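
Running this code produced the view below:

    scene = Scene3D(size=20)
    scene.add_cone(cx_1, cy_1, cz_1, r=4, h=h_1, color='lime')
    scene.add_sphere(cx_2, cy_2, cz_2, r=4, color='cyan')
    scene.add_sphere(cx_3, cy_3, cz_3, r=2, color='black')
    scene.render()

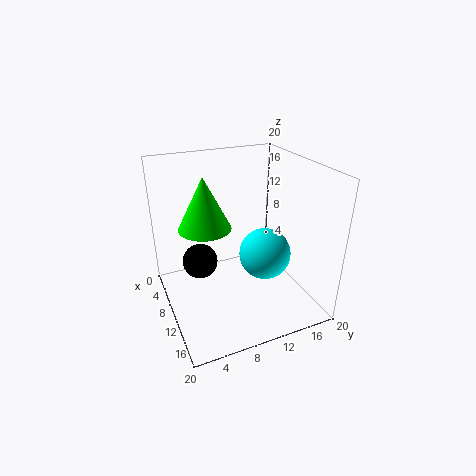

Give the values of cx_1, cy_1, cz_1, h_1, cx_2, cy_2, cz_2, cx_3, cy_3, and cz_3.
cx_1 = 4.5; cy_1 = 7; cz_1 = 9.5; h_1 = 8; cx_2 = 8; cy_2 = 15.5; cz_2 = 5; cx_3 = 15; cy_3 = 3; cz_3 = 11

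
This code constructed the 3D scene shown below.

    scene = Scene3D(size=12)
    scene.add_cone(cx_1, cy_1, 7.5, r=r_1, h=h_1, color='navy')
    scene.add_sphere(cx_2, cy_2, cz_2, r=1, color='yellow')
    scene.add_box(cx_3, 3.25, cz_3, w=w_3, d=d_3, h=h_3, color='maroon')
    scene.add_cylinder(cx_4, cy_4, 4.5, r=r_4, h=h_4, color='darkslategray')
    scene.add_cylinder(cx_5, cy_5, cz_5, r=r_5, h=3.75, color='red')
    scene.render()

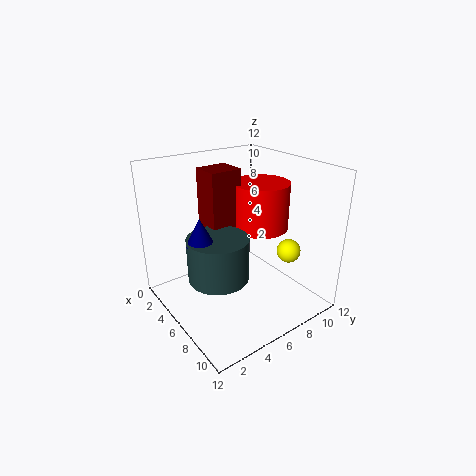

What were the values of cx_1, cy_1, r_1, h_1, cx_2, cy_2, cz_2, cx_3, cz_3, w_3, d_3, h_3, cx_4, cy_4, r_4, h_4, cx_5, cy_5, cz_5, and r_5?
cx_1 = 7.75, cy_1 = 1.5, r_1 = 1, h_1 = 2, cx_2 = 8.5, cy_2 = 9.5, cz_2 = 4.75, cx_3 = 4.5, cz_3 = 7.5, w_3 = 2.25, d_3 = 2.5, h_3 = 4.5, cx_4 = 8, cy_4 = 2.75, r_4 = 2.25, h_4 = 3.25, cx_5 = 7, cy_5 = 7.5, cz_5 = 7, r_5 = 2.25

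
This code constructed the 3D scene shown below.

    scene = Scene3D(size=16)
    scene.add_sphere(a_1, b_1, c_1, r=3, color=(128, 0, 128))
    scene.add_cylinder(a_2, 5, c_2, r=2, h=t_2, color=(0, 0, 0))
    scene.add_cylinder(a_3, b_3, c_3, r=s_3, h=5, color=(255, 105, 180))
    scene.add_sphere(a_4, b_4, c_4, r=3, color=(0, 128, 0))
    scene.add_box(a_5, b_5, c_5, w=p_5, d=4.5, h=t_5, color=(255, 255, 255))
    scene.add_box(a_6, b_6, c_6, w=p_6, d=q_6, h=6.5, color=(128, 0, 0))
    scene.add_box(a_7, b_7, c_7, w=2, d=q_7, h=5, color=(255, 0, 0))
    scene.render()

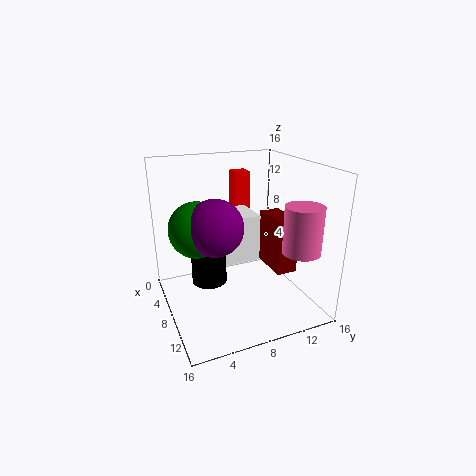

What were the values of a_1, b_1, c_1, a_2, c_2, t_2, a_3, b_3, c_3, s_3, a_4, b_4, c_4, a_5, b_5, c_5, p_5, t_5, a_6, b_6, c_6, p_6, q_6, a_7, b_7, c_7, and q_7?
a_1 = 9; b_1 = 5; c_1 = 10; a_2 = 6.5; c_2 = 2.5; t_2 = 5.5; a_3 = 13; b_3 = 13; c_3 = 7.5; s_3 = 2; a_4 = 7.5; b_4 = 3.5; c_4 = 9.5; a_5 = 3; b_5 = 6.5; c_5 = 4.5; p_5 = 4.5; t_5 = 5.5; a_6 = 4.5; b_6 = 12.5; c_6 = 3; p_6 = 5; q_6 = 2.5; a_7 = 0.5; b_7 = 10; c_7 = 9; q_7 = 2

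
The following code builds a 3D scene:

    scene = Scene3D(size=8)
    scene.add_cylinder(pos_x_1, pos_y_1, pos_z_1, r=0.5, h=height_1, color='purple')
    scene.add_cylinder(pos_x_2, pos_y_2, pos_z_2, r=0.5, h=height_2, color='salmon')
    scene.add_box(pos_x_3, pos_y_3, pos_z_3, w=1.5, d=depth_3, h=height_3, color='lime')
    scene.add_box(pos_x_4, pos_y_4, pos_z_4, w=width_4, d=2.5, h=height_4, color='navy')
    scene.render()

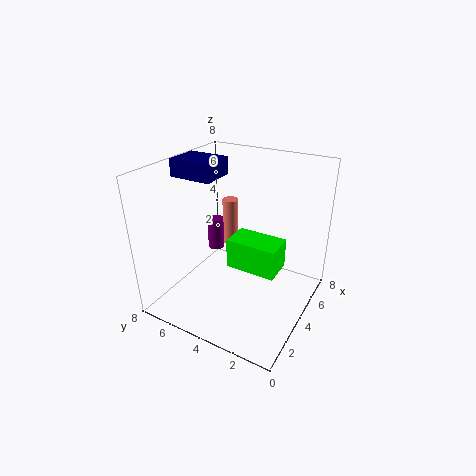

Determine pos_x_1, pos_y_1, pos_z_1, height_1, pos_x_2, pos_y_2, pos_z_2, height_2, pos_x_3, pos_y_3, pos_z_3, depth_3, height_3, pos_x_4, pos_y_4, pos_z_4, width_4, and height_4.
pos_x_1 = 5.5; pos_y_1 = 6.5; pos_z_1 = 2; height_1 = 2; pos_x_2 = 6.5; pos_y_2 = 6; pos_z_2 = 2; height_2 = 3; pos_x_3 = 2; pos_y_3 = 1; pos_z_3 = 3.5; depth_3 = 2.5; height_3 = 1.5; pos_x_4 = 3.5; pos_y_4 = 5.5; pos_z_4 = 7; width_4 = 2; height_4 = 1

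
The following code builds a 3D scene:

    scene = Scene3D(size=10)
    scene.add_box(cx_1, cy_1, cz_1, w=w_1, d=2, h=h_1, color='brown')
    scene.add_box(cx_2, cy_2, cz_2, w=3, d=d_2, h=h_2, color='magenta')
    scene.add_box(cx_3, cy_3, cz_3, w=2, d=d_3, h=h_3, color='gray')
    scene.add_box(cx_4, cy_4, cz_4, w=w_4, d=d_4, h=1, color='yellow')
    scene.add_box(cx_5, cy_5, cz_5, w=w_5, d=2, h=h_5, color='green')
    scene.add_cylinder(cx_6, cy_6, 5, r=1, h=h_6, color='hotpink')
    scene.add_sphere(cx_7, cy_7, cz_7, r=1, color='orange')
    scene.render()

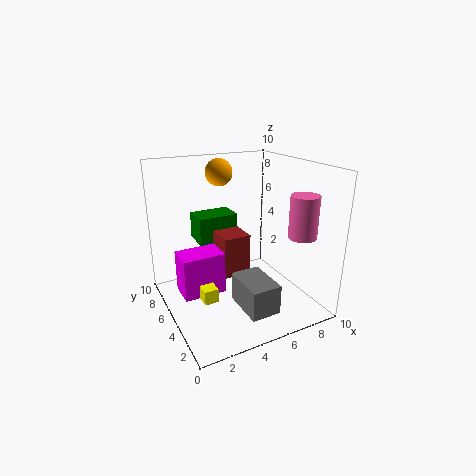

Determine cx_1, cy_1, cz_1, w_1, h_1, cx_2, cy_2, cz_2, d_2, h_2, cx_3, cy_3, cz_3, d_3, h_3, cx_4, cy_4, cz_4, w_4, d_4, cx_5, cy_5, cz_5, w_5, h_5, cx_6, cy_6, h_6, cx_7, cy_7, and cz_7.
cx_1 = 4, cy_1 = 5, cz_1 = 2, w_1 = 2, h_1 = 3, cx_2 = 1, cy_2 = 5, cz_2 = 1, d_2 = 2, h_2 = 3, cx_3 = 4, cy_3 = 1, cz_3 = 1, d_3 = 3, h_3 = 2, cx_4 = 2, cy_4 = 4, cz_4 = 1, w_4 = 1, d_4 = 2, cx_5 = 3, cy_5 = 7, cz_5 = 4, w_5 = 3, h_5 = 2, cx_6 = 9, cy_6 = 3, h_6 = 3, cx_7 = 5, cy_7 = 8, cz_7 = 9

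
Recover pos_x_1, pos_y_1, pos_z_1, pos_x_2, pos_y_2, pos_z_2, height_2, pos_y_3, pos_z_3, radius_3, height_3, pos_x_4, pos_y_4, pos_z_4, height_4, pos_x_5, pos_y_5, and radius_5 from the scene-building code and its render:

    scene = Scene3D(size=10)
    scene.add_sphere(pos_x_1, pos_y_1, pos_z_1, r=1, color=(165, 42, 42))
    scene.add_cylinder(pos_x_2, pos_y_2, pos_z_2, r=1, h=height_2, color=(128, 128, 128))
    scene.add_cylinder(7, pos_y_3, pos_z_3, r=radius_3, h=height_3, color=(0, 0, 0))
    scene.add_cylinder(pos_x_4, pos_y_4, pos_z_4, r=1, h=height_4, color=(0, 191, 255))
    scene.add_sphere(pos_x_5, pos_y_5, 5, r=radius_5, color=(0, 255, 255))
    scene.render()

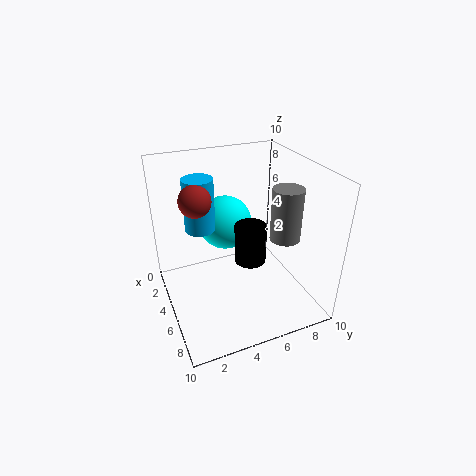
pos_x_1 = 5.5; pos_y_1 = 2; pos_z_1 = 8.5; pos_x_2 = 7; pos_y_2 = 7.5; pos_z_2 = 5.5; height_2 = 3.5; pos_y_3 = 5; pos_z_3 = 4.5; radius_3 = 1; height_3 = 2.5; pos_x_4 = 4.5; pos_y_4 = 2.5; pos_z_4 = 6; height_4 = 3.5; pos_x_5 = 2.5; pos_y_5 = 5; radius_5 = 2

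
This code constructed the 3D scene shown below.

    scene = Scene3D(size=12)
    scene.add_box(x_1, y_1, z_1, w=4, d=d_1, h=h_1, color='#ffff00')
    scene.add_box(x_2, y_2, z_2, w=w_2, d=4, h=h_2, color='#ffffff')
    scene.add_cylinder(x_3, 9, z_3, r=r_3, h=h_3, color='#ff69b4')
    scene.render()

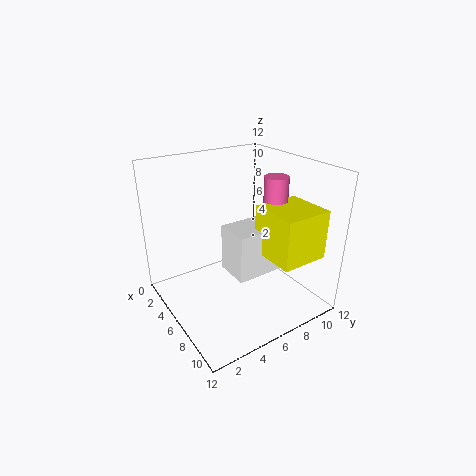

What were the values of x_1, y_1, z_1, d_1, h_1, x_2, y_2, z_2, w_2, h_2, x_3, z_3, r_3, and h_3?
x_1 = 7, y_1 = 7, z_1 = 5, d_1 = 4, h_1 = 4, x_2 = 5, y_2 = 5, z_2 = 3, w_2 = 3, h_2 = 4, x_3 = 7, z_3 = 6, r_3 = 1, h_3 = 5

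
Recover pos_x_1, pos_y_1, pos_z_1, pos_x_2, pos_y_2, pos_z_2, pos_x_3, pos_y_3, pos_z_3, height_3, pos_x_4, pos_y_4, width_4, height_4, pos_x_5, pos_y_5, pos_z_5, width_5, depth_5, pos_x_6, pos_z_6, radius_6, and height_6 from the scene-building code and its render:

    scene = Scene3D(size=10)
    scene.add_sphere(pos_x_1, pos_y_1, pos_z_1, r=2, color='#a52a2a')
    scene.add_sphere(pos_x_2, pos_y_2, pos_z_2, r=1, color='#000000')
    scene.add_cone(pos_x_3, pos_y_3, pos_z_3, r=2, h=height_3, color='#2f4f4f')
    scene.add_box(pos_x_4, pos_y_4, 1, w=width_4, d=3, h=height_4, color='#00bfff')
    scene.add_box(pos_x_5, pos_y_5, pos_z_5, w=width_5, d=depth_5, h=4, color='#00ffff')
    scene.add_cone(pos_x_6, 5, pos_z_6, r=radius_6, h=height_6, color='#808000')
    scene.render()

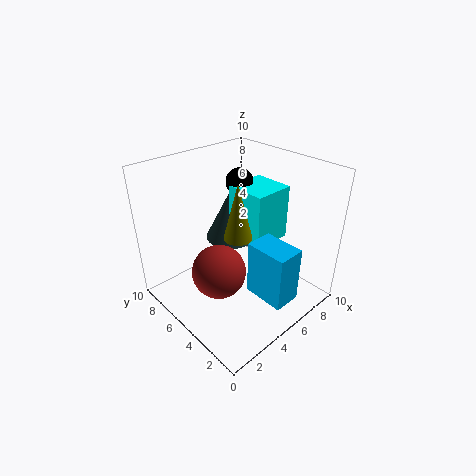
pos_x_1 = 4; pos_y_1 = 6; pos_z_1 = 2; pos_x_2 = 7; pos_y_2 = 7; pos_z_2 = 8; pos_x_3 = 7; pos_y_3 = 8; pos_z_3 = 3; height_3 = 4; pos_x_4 = 5; pos_y_4 = 1; width_4 = 2; height_4 = 4; pos_x_5 = 6; pos_y_5 = 4; pos_z_5 = 4; width_5 = 3; depth_5 = 3; pos_x_6 = 5; pos_z_6 = 5; radius_6 = 1; height_6 = 4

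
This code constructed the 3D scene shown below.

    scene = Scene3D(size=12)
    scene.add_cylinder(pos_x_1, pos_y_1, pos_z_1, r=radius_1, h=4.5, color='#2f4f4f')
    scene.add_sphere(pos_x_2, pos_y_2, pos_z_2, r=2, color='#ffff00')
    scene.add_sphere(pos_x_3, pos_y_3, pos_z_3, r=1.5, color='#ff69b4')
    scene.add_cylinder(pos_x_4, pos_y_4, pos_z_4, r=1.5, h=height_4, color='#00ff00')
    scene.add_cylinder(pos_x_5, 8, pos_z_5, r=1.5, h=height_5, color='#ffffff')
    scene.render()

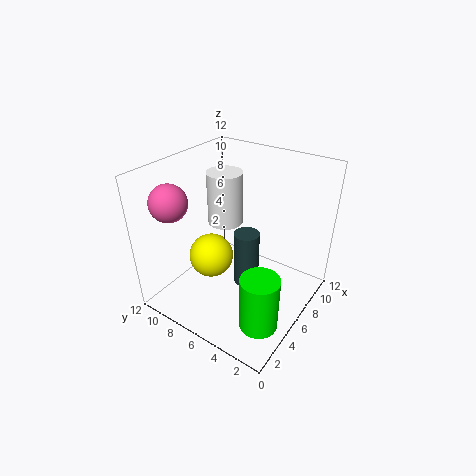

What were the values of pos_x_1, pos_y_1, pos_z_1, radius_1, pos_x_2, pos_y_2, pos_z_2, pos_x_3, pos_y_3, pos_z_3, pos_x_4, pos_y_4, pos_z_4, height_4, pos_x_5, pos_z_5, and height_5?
pos_x_1 = 5
pos_y_1 = 4.5
pos_z_1 = 3
radius_1 = 1
pos_x_2 = 6
pos_y_2 = 9
pos_z_2 = 3
pos_x_3 = 2.5
pos_y_3 = 10
pos_z_3 = 9.5
pos_x_4 = 3
pos_y_4 = 2
pos_z_4 = 1
height_4 = 4.5
pos_x_5 = 7
pos_z_5 = 6.5
height_5 = 4.5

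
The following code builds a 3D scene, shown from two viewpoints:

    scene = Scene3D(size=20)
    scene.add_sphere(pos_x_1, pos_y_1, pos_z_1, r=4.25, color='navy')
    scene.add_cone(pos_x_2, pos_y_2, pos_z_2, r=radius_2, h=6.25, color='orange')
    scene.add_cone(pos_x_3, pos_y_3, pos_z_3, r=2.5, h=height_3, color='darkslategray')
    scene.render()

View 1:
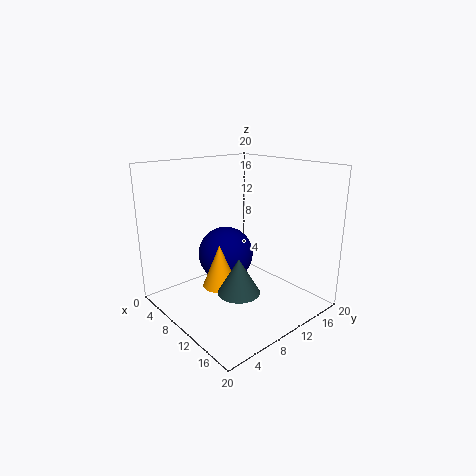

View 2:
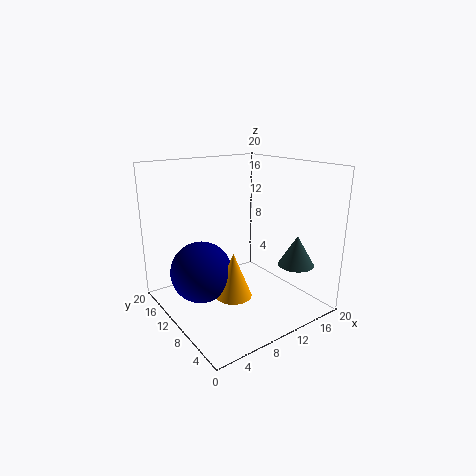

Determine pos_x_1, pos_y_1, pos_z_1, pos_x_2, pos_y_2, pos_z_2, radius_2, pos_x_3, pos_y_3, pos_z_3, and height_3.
pos_x_1 = 5; pos_y_1 = 11.75; pos_z_1 = 5.5; pos_x_2 = 8; pos_y_2 = 8.25; pos_z_2 = 2.5; radius_2 = 2.5; pos_x_3 = 16.25; pos_y_3 = 4.75; pos_z_3 = 6.25; height_3 = 4.25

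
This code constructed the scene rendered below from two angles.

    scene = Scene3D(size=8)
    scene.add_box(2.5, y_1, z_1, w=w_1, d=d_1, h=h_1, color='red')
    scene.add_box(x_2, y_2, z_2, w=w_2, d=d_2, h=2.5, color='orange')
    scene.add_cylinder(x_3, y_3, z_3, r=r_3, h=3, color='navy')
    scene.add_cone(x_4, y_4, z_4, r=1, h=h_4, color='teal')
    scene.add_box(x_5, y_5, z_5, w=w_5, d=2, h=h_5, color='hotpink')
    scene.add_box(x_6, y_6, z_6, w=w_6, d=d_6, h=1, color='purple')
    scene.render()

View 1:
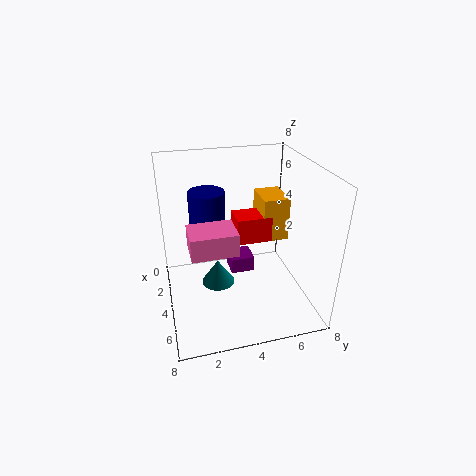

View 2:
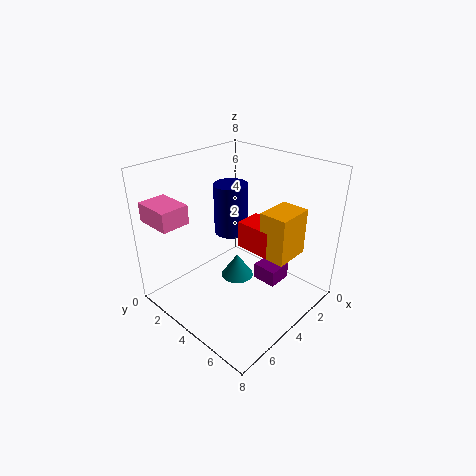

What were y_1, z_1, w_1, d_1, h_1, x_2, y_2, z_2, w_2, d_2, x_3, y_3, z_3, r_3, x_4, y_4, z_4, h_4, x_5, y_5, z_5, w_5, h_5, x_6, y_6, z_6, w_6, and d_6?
y_1 = 4, z_1 = 3.5, w_1 = 1.5, d_1 = 2, h_1 = 1.5, x_2 = 2, y_2 = 5.5, z_2 = 3.5, w_2 = 2, d_2 = 1.5, x_3 = 3, y_3 = 2.5, z_3 = 3.5, r_3 = 1, x_4 = 3, y_4 = 3, z_4 = 0.5, h_4 = 1.5, x_5 = 6.5, y_5 = 1, z_5 = 5.5, w_5 = 1.5, h_5 = 1, x_6 = 1, y_6 = 4, z_6 = 0.5, w_6 = 1.5, d_6 = 1.5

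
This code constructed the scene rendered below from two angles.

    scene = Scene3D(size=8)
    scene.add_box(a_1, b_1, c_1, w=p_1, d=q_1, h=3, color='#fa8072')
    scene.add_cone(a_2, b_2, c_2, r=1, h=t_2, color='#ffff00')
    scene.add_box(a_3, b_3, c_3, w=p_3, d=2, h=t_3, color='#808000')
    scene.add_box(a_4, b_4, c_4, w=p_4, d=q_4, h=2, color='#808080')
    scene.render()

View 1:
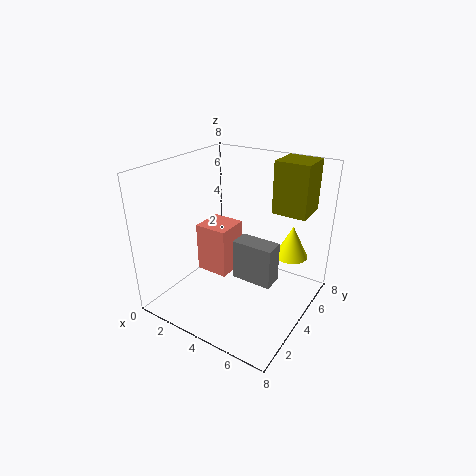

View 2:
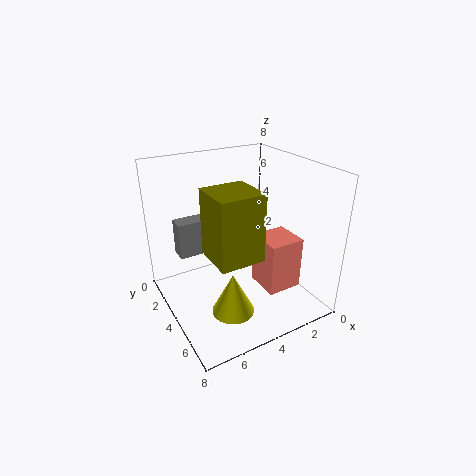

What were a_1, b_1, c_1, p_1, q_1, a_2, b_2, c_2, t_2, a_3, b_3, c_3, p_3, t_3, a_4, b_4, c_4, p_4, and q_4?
a_1 = 1
b_1 = 4
c_1 = 1
p_1 = 2
q_1 = 2
a_2 = 6
b_2 = 7
c_2 = 2
t_2 = 2
a_3 = 5
b_3 = 6
c_3 = 5
p_3 = 2
t_3 = 3
a_4 = 5
b_4 = 2
c_4 = 3
p_4 = 2
q_4 = 1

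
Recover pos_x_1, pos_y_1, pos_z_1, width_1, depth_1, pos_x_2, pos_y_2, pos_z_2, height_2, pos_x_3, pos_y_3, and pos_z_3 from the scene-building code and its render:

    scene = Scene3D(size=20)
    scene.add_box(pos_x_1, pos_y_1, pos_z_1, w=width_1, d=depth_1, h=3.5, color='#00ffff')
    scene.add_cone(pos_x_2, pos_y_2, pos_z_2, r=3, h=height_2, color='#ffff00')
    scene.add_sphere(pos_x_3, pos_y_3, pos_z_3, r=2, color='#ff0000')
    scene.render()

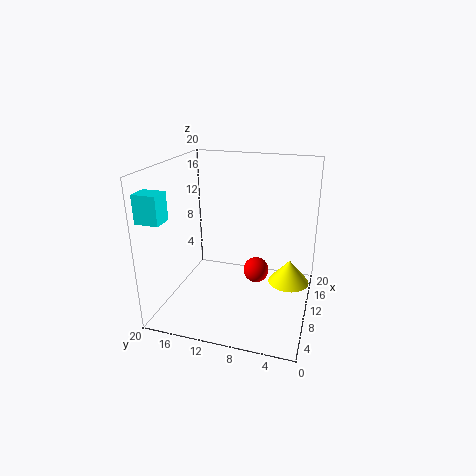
pos_x_1 = 0.5, pos_y_1 = 16.5, pos_z_1 = 14.5, width_1 = 2.5, depth_1 = 3, pos_x_2 = 13, pos_y_2 = 3, pos_z_2 = 2.5, height_2 = 3.5, pos_x_3 = 15, pos_y_3 = 8.5, pos_z_3 = 2.5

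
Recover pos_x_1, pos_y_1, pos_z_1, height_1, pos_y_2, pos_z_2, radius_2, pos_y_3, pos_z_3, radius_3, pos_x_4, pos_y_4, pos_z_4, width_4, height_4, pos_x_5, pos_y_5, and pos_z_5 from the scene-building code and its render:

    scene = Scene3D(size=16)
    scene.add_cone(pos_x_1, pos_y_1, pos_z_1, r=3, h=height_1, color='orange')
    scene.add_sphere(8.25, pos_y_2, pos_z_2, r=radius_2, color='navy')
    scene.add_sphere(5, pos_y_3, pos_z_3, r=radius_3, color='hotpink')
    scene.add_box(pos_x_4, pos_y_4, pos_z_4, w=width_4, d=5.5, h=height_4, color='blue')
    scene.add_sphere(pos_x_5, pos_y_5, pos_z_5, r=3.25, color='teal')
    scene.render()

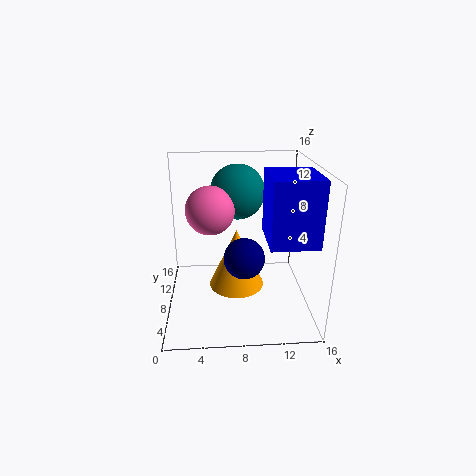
pos_x_1 = 7.75; pos_y_1 = 6.75; pos_z_1 = 3; height_1 = 6.5; pos_y_2 = 3.25; pos_z_2 = 8; radius_2 = 2; pos_y_3 = 9.5; pos_z_3 = 10.75; radius_3 = 2.75; pos_x_4 = 10.5; pos_y_4 = 1.5; pos_z_4 = 9.5; width_4 = 4.75; height_4 = 6.5; pos_x_5 = 8.25; pos_y_5 = 12.25; pos_z_5 = 12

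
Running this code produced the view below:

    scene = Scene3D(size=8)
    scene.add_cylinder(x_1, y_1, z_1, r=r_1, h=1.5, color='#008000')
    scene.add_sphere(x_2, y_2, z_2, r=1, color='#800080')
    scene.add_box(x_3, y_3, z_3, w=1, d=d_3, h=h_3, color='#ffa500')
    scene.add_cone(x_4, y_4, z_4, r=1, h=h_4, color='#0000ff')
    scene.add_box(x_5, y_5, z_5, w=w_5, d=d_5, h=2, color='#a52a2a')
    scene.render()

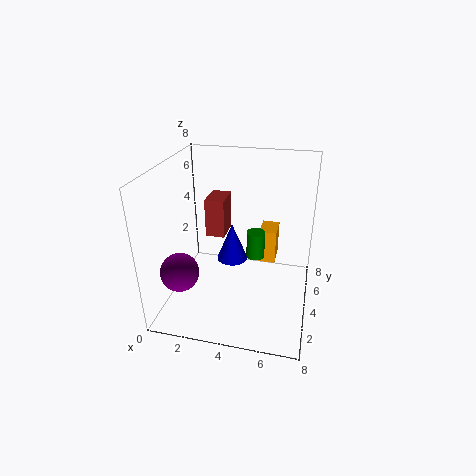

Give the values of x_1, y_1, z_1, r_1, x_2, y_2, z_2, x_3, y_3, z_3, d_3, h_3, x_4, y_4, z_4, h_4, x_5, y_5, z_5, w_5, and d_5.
x_1 = 5
y_1 = 4
z_1 = 3
r_1 = 0.5
x_2 = 1.5
y_2 = 1.5
z_2 = 3
x_3 = 5
y_3 = 5
z_3 = 2
d_3 = 1.5
h_3 = 2
x_4 = 3
y_4 = 6.5
z_4 = 1
h_4 = 2.5
x_5 = 2.5
y_5 = 3
z_5 = 4.5
w_5 = 1
d_5 = 1.5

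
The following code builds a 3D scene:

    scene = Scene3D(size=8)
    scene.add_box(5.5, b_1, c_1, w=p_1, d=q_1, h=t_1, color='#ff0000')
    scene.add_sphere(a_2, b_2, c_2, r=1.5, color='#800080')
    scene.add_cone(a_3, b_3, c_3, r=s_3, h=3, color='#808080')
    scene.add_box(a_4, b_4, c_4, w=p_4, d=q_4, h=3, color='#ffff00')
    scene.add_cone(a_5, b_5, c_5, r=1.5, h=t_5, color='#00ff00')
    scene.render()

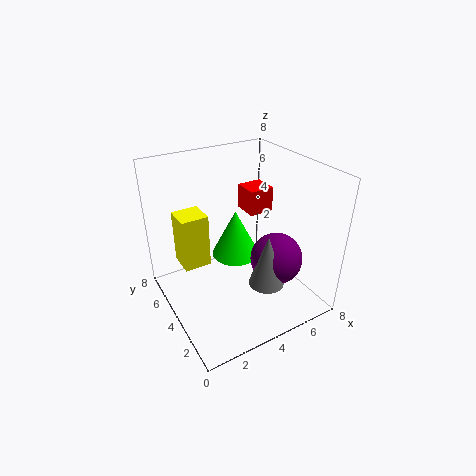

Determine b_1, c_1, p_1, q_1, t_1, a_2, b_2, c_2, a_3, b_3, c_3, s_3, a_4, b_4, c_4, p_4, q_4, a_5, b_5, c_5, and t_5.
b_1 = 5
c_1 = 4.5
p_1 = 1.5
q_1 = 1.5
t_1 = 1.5
a_2 = 6
b_2 = 3
c_2 = 2.5
a_3 = 5
b_3 = 2.5
c_3 = 1.5
s_3 = 1
a_4 = 1
b_4 = 4.5
c_4 = 2.5
p_4 = 1.5
q_4 = 1.5
a_5 = 5
b_5 = 6
c_5 = 1.5
t_5 = 3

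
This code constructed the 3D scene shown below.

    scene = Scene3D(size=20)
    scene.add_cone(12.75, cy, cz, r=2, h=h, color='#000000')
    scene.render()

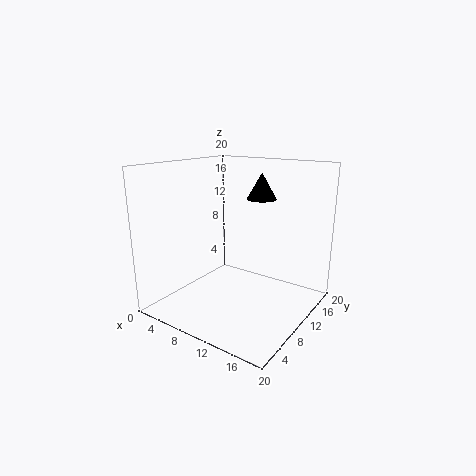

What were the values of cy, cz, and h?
cy = 11.5; cz = 15.5; h = 3.5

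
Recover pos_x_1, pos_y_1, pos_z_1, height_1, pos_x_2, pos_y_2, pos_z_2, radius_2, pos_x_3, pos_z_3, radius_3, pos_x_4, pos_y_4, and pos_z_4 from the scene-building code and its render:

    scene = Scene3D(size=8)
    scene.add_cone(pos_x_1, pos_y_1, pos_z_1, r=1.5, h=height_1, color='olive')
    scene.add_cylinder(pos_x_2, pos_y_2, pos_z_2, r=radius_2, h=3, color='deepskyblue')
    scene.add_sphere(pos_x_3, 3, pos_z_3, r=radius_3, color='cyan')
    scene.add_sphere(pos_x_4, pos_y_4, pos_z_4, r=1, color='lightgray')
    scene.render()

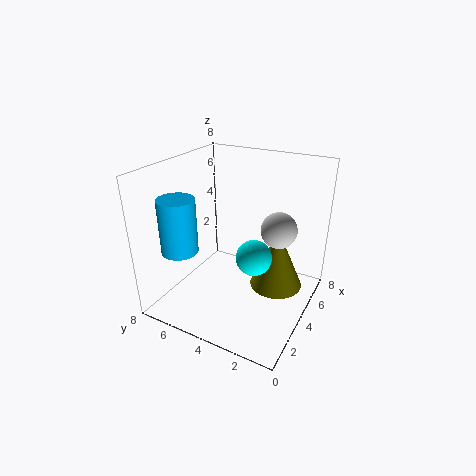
pos_x_1 = 5, pos_y_1 = 2, pos_z_1 = 1, height_1 = 3.5, pos_x_2 = 2, pos_y_2 = 6.5, pos_z_2 = 3.5, radius_2 = 1, pos_x_3 = 4, pos_z_3 = 3, radius_3 = 1, pos_x_4 = 5, pos_y_4 = 2, pos_z_4 = 4.5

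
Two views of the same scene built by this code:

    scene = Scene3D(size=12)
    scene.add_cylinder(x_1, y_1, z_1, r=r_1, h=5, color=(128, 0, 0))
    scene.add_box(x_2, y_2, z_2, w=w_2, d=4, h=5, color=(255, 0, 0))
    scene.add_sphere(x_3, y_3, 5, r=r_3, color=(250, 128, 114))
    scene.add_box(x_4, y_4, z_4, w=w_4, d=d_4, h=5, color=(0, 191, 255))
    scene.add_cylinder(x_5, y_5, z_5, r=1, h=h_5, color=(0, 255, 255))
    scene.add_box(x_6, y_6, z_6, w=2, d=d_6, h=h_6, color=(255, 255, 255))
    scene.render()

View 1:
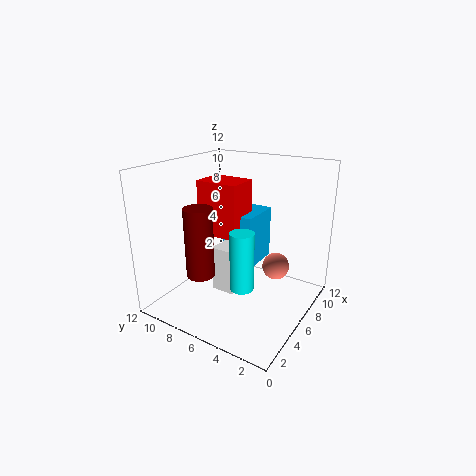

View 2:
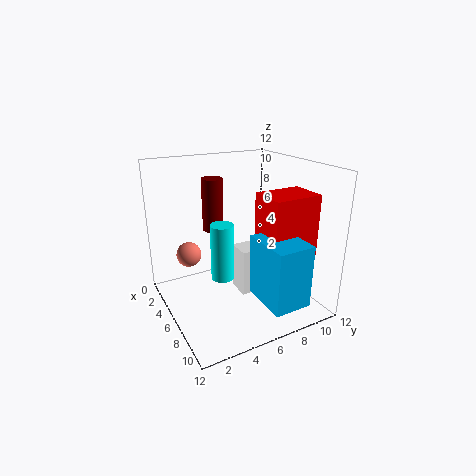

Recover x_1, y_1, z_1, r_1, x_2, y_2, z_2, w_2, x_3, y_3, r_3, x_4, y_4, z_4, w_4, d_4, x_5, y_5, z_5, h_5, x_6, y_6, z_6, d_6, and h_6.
x_1 = 1, y_1 = 6, z_1 = 5, r_1 = 1, x_2 = 7, y_2 = 7, z_2 = 5, w_2 = 3, x_3 = 5, y_3 = 2, r_3 = 1, x_4 = 8, y_4 = 6, z_4 = 2, w_4 = 4, d_4 = 3, x_5 = 5, y_5 = 5, z_5 = 2, h_5 = 5, x_6 = 5, y_6 = 6, z_6 = 1, d_6 = 2, h_6 = 4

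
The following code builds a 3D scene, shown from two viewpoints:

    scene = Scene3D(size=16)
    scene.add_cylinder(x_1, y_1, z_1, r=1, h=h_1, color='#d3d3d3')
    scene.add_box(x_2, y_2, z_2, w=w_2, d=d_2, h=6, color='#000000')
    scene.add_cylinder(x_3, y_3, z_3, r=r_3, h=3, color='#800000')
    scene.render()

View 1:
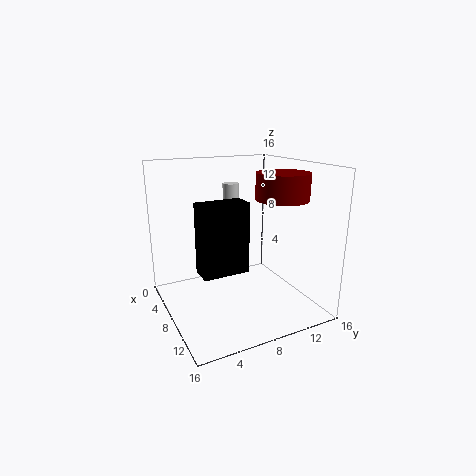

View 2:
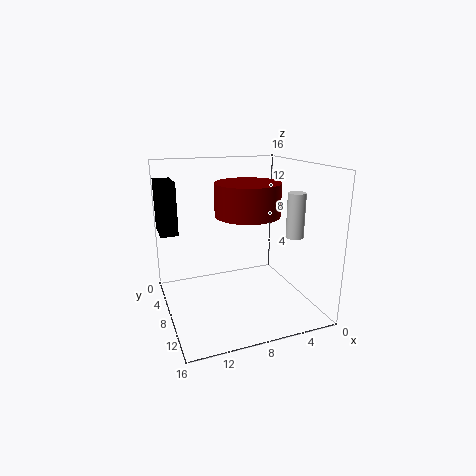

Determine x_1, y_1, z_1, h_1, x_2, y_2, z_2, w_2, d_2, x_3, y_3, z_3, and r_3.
x_1 = 2
y_1 = 10
z_1 = 8
h_1 = 5
x_2 = 14
y_2 = 1
z_2 = 8
w_2 = 2
d_2 = 4
x_3 = 9
y_3 = 13
z_3 = 12
r_3 = 3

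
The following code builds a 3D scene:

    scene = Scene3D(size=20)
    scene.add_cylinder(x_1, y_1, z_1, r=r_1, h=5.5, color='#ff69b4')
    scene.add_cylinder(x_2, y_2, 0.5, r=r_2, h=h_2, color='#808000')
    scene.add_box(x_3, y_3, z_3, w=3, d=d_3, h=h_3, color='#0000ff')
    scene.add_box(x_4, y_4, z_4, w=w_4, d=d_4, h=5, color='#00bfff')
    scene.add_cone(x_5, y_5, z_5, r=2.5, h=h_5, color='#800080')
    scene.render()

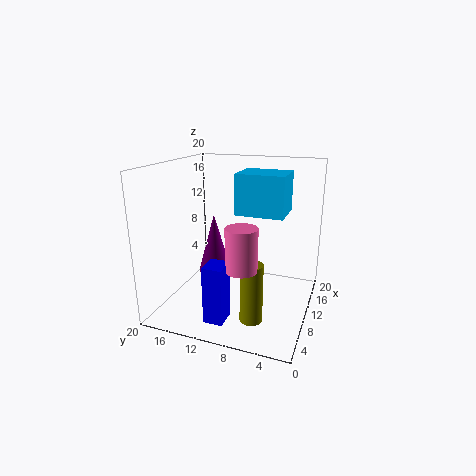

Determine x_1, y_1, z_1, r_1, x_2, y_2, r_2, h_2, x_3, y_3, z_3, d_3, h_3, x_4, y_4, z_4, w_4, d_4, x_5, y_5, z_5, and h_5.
x_1 = 4.5
y_1 = 7.5
z_1 = 8
r_1 = 2
x_2 = 5.5
y_2 = 6.5
r_2 = 1.5
h_2 = 8
x_3 = 1.5
y_3 = 9
z_3 = 1.5
d_3 = 2.5
h_3 = 7.5
x_4 = 6
y_4 = 3
z_4 = 14.5
w_4 = 5
d_4 = 6
x_5 = 13
y_5 = 15
z_5 = 3
h_5 = 9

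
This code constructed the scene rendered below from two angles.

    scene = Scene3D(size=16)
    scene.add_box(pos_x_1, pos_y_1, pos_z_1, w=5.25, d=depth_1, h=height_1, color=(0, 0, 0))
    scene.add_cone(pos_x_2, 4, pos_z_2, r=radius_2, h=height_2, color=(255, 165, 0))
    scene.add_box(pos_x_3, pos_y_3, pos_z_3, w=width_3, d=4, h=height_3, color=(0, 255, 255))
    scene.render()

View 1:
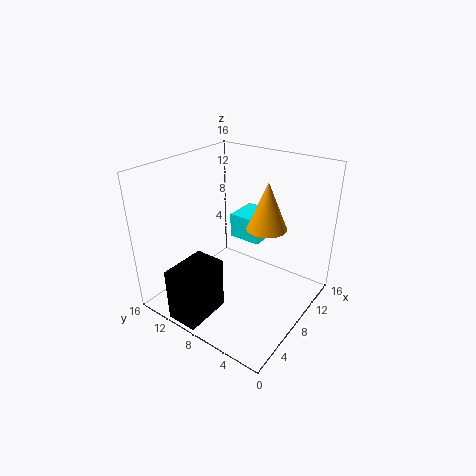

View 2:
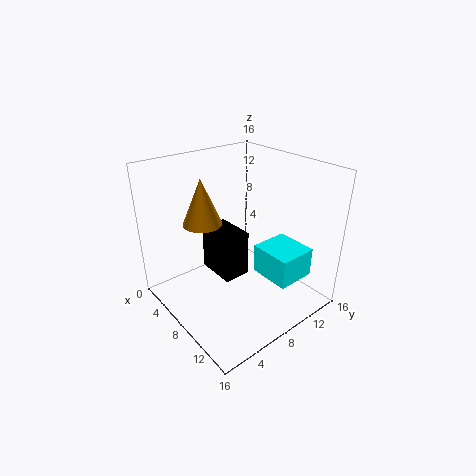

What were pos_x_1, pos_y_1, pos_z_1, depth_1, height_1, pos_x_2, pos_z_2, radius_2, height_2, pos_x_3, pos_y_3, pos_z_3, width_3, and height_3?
pos_x_1 = 0.25; pos_y_1 = 8.25; pos_z_1 = 0.25; depth_1 = 3.5; height_1 = 6; pos_x_2 = 7.25; pos_z_2 = 10.75; radius_2 = 2; height_2 = 4.75; pos_x_3 = 11.25; pos_y_3 = 7.5; pos_z_3 = 5.75; width_3 = 4.25; height_3 = 3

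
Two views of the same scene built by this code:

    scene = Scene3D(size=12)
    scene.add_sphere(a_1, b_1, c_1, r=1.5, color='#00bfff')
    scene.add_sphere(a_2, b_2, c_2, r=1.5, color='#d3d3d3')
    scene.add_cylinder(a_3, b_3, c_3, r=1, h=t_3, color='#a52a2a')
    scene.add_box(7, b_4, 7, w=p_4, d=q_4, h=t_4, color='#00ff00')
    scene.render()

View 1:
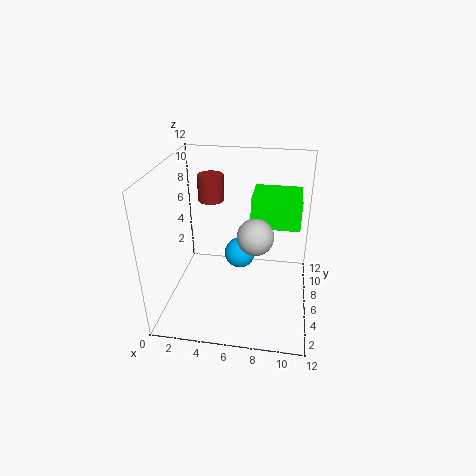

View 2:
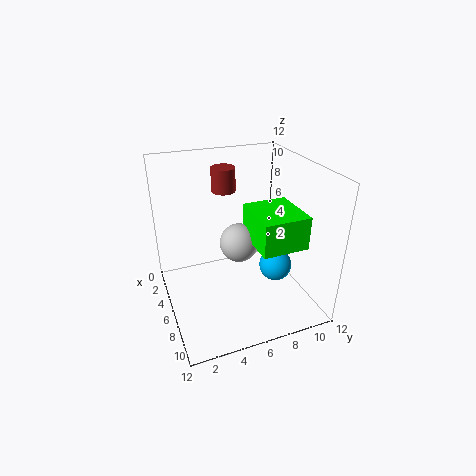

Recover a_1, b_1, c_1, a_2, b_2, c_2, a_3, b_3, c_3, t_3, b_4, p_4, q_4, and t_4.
a_1 = 5.5
b_1 = 10
c_1 = 2
a_2 = 7.5
b_2 = 5.5
c_2 = 6.5
a_3 = 4
b_3 = 5.5
c_3 = 9.5
t_3 = 2
b_4 = 6
p_4 = 4
q_4 = 3.5
t_4 = 2.5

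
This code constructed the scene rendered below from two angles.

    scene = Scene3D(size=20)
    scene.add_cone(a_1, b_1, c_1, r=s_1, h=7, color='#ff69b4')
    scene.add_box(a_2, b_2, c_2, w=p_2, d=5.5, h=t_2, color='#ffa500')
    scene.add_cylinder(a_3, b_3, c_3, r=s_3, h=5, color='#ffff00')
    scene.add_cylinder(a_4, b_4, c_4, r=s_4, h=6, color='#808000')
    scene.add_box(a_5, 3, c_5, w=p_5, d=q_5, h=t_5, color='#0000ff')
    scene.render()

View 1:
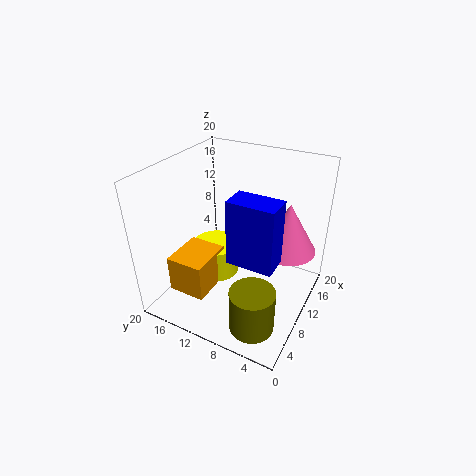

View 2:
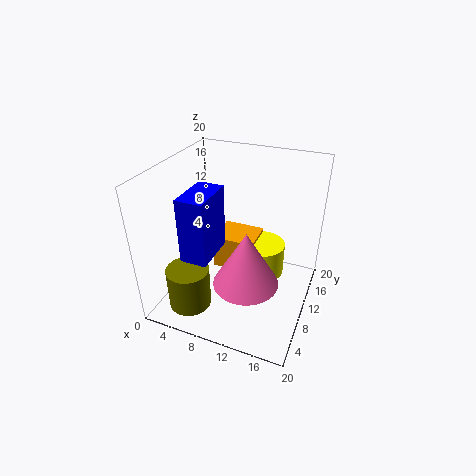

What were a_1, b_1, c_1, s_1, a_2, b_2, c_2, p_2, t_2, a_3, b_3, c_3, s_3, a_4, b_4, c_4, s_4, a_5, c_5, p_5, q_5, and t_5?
a_1 = 13.5
b_1 = 4
c_1 = 8
s_1 = 4
a_2 = 4.5
b_2 = 13
c_2 = 1.5
p_2 = 6.5
t_2 = 5.5
a_3 = 12
b_3 = 15
c_3 = 1.5
s_3 = 3.5
a_4 = 4.5
b_4 = 5
c_4 = 0.5
s_4 = 3
a_5 = 5
c_5 = 9.5
p_5 = 3.5
q_5 = 6
t_5 = 8.5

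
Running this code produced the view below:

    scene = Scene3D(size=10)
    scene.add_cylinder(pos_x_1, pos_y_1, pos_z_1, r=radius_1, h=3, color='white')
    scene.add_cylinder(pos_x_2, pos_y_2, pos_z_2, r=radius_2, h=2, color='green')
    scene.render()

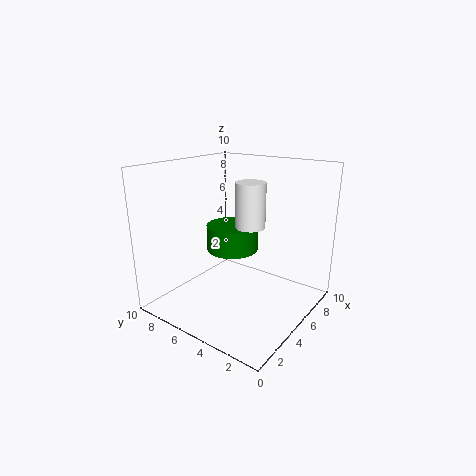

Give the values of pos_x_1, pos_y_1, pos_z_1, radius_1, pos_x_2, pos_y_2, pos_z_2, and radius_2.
pos_x_1 = 5, pos_y_1 = 4, pos_z_1 = 6, radius_1 = 1, pos_x_2 = 7, pos_y_2 = 7, pos_z_2 = 3, radius_2 = 2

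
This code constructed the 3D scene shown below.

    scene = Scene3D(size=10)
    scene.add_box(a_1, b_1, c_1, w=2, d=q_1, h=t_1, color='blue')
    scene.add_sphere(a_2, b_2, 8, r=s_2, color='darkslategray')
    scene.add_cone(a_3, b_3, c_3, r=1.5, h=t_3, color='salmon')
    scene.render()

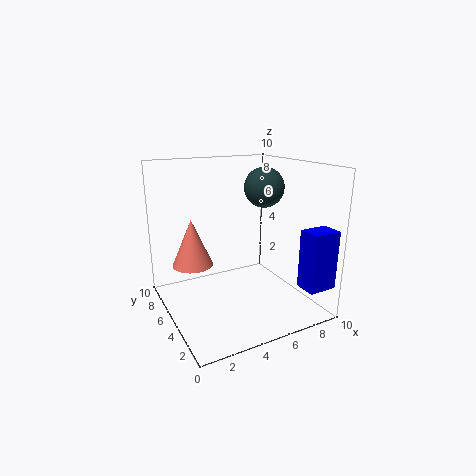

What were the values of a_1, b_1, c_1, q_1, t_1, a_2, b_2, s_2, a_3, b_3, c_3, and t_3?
a_1 = 8, b_1 = 0.5, c_1 = 2, q_1 = 1.5, t_1 = 4, a_2 = 8, b_2 = 6.5, s_2 = 1.5, a_3 = 2.5, b_3 = 7.5, c_3 = 2.5, t_3 = 3.5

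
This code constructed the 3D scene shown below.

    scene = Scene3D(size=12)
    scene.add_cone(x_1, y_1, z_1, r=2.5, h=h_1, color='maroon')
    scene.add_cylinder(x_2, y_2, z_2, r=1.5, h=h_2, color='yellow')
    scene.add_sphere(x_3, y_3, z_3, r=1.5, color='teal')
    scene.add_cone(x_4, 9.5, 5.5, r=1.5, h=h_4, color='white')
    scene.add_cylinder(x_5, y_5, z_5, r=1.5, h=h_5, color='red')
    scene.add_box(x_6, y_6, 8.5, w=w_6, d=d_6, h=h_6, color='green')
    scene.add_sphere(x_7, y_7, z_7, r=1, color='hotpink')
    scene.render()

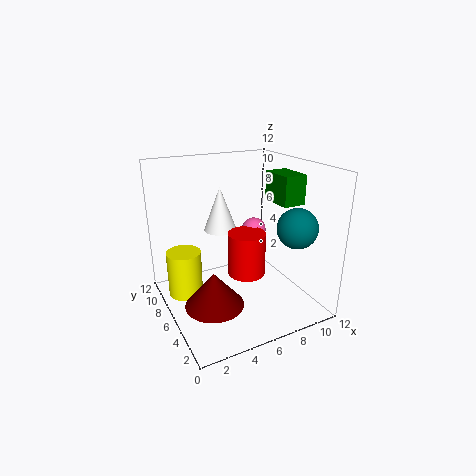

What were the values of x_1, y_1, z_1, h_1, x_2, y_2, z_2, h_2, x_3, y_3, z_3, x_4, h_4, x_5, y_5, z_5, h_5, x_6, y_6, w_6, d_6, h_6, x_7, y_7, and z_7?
x_1 = 3.5
y_1 = 5.5
z_1 = 0.5
h_1 = 3
x_2 = 2
y_2 = 8.5
z_2 = 0.5
h_2 = 4
x_3 = 8.5
y_3 = 1.5
z_3 = 8
x_4 = 6
h_4 = 4
x_5 = 6
y_5 = 4.5
z_5 = 3.5
h_5 = 3.5
x_6 = 9.5
y_6 = 4.5
w_6 = 2
d_6 = 3
h_6 = 2.5
x_7 = 7.5
y_7 = 6
z_7 = 6.5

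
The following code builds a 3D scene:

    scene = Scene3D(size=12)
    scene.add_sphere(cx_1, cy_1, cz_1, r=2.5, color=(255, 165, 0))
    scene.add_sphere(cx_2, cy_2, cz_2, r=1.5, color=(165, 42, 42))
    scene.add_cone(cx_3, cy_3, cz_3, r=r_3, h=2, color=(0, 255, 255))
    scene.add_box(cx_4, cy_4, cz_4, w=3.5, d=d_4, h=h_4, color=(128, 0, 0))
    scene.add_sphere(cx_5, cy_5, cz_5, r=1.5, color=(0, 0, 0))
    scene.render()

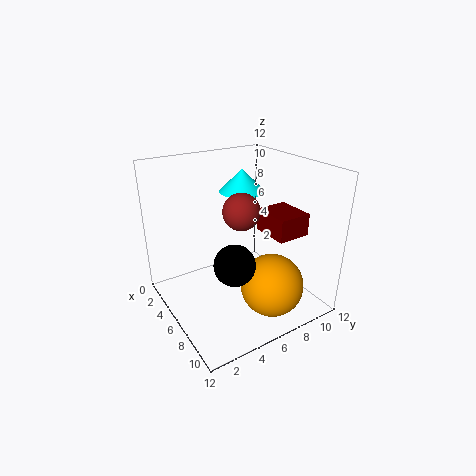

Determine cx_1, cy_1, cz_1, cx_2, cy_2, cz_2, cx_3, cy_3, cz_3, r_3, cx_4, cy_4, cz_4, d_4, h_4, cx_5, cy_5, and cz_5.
cx_1 = 9.5; cy_1 = 7; cz_1 = 3; cx_2 = 6.5; cy_2 = 6; cz_2 = 8.5; cx_3 = 3.5; cy_3 = 8; cz_3 = 9; r_3 = 2; cx_4 = 4.5; cy_4 = 9; cz_4 = 5.5; d_4 = 3; h_4 = 2; cx_5 = 9.5; cy_5 = 3.5; cz_5 = 6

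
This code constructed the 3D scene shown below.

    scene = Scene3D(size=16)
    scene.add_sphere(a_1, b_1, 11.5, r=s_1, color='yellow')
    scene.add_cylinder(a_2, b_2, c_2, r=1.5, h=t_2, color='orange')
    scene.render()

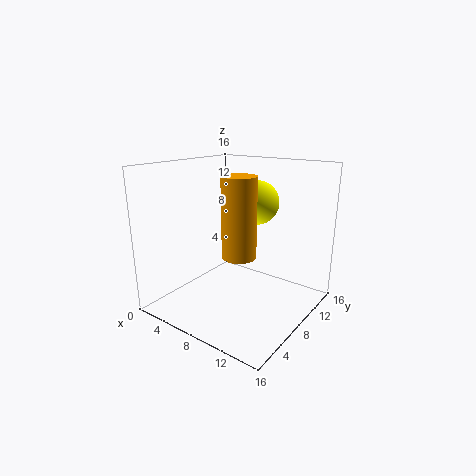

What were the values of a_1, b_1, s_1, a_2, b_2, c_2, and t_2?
a_1 = 8.5, b_1 = 11, s_1 = 2.5, a_2 = 12.5, b_2 = 2, c_2 = 9, t_2 = 7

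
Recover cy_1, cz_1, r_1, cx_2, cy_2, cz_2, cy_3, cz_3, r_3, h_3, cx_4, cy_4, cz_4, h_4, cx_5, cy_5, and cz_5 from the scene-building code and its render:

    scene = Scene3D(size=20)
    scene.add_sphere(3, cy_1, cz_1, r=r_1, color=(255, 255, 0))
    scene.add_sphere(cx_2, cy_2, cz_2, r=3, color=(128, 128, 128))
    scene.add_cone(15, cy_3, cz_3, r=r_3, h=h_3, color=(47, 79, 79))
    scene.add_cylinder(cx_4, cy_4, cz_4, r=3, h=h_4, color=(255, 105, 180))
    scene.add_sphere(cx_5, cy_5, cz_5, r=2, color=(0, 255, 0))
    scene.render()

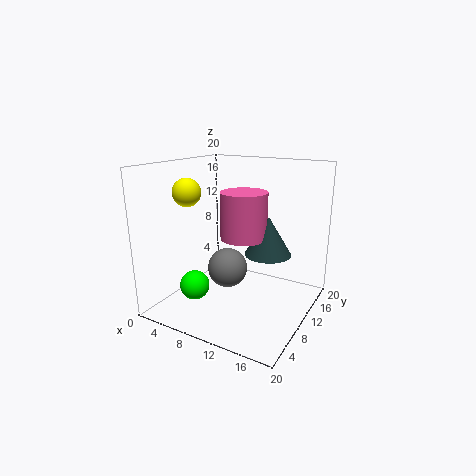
cy_1 = 8
cz_1 = 16
r_1 = 2
cx_2 = 7
cy_2 = 12
cz_2 = 4
cy_3 = 9
cz_3 = 9
r_3 = 3
h_3 = 5
cx_4 = 12
cy_4 = 8
cz_4 = 11
h_4 = 6
cx_5 = 6
cy_5 = 5
cz_5 = 4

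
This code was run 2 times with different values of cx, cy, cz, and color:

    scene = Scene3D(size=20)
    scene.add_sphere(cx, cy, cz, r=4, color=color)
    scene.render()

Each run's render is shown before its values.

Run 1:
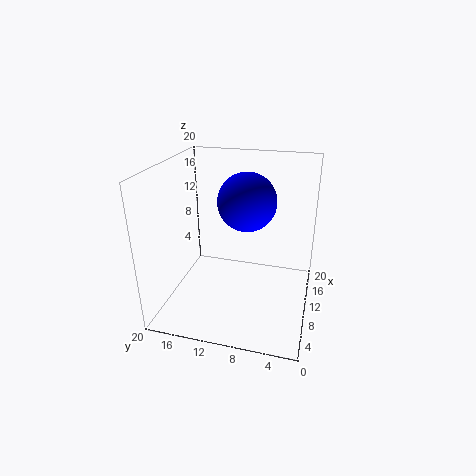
cx = 11
cy = 9
cz = 15
color = 'blue'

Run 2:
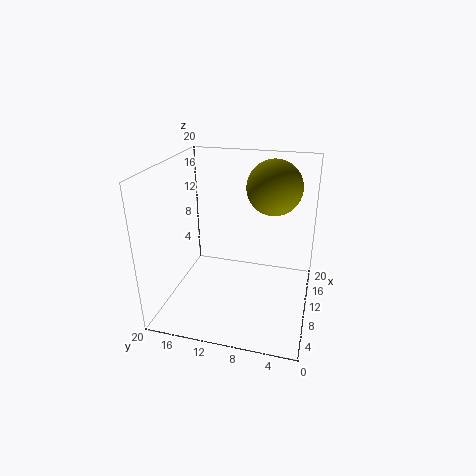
cx = 15
cy = 6
cz = 16
color = 'olive'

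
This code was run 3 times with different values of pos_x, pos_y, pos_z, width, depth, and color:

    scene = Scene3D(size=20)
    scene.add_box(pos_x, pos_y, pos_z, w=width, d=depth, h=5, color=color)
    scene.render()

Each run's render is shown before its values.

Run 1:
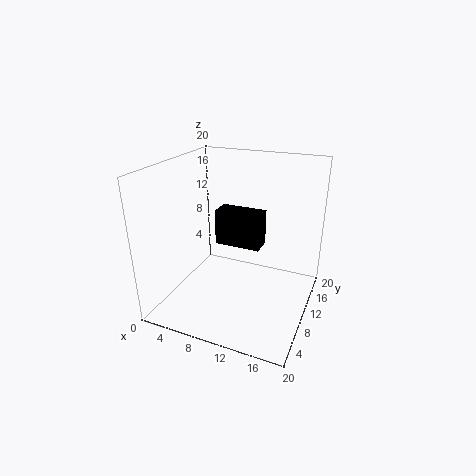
pos_x = 6.5, pos_y = 10, pos_z = 8.5, width = 6.5, depth = 3, color = 'black'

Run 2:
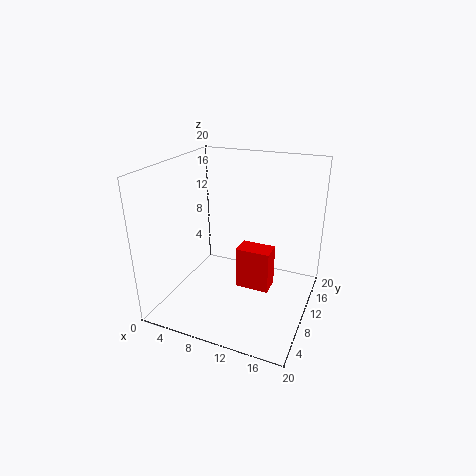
pos_x = 12.5, pos_y = 3.5, pos_z = 7, width = 4, depth = 2.5, color = 'red'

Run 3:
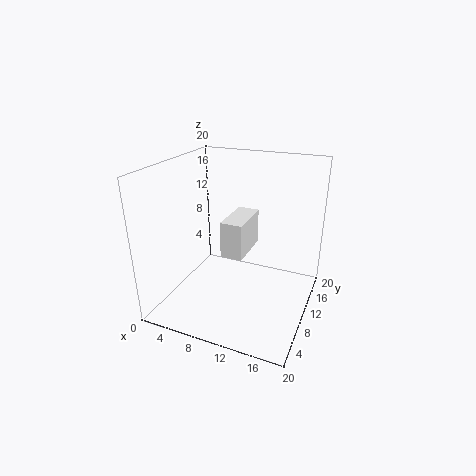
pos_x = 8.5, pos_y = 7.5, pos_z = 8, width = 3, depth = 6.5, color = 'white'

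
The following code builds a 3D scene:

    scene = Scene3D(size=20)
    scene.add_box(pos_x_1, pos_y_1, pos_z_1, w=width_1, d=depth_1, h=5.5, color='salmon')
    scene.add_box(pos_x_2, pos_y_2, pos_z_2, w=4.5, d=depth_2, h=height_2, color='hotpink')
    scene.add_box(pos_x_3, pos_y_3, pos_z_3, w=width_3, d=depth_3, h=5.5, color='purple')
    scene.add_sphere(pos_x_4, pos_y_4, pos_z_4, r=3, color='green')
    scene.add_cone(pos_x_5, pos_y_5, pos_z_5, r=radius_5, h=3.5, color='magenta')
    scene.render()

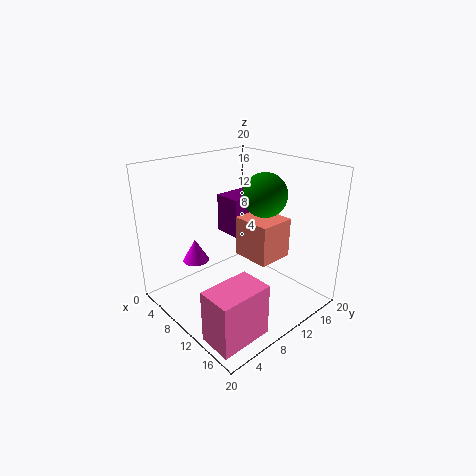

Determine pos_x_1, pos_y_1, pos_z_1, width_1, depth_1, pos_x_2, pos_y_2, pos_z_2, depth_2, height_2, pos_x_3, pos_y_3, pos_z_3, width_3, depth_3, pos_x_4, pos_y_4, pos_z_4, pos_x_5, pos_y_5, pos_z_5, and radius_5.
pos_x_1 = 9.5; pos_y_1 = 10; pos_z_1 = 7.5; width_1 = 5.5; depth_1 = 5; pos_x_2 = 14; pos_y_2 = 0.5; pos_z_2 = 0.5; depth_2 = 7; height_2 = 7; pos_x_3 = 5; pos_y_3 = 10.5; pos_z_3 = 9.5; width_3 = 4; depth_3 = 7; pos_x_4 = 12; pos_y_4 = 13; pos_z_4 = 16; pos_x_5 = 3; pos_y_5 = 7.5; pos_z_5 = 4.5; radius_5 = 2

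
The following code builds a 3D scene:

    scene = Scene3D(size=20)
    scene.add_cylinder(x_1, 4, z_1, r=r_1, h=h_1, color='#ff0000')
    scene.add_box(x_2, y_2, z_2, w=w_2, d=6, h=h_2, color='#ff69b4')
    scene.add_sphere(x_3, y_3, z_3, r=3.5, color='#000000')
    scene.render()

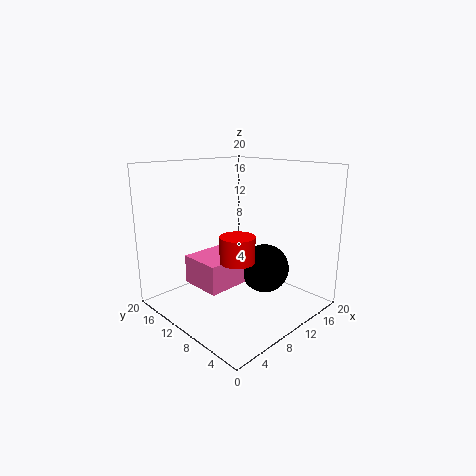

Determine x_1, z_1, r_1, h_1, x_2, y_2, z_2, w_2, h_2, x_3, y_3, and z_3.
x_1 = 4
z_1 = 10
r_1 = 2
h_1 = 3
x_2 = 4.5
y_2 = 9
z_2 = 3.5
w_2 = 6.5
h_2 = 4
x_3 = 13.5
y_3 = 8
z_3 = 5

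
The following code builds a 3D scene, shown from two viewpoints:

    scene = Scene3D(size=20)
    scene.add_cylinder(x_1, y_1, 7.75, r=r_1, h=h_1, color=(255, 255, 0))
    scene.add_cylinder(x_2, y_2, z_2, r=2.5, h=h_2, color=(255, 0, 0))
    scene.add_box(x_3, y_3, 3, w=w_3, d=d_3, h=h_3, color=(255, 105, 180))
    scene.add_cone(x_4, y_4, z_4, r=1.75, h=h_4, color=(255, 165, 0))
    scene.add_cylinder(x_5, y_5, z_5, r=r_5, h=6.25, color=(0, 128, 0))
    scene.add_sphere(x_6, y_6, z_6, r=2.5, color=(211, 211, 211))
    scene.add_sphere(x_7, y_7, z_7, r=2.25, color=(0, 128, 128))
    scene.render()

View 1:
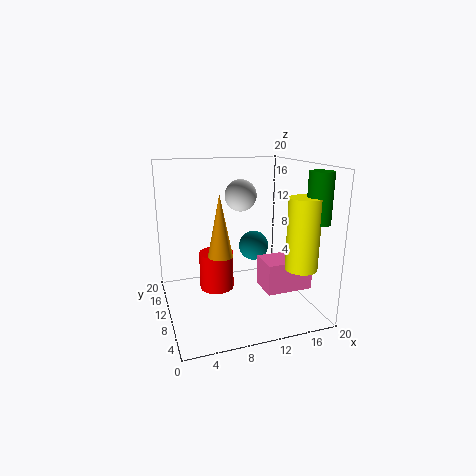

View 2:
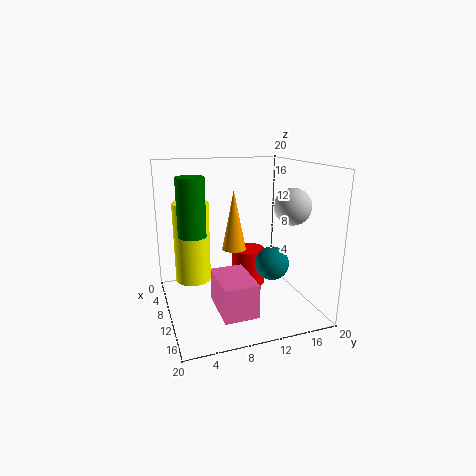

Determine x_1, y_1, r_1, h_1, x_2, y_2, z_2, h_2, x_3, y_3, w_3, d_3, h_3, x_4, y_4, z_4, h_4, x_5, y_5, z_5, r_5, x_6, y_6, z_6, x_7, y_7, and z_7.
x_1 = 15.75; y_1 = 2.5; r_1 = 2; h_1 = 9; x_2 = 7.5; y_2 = 12.5; z_2 = 1.75; h_2 = 5.5; x_3 = 12.75; y_3 = 5.25; w_3 = 6.5; d_3 = 4.25; h_3 = 4.25; x_4 = 7.5; y_4 = 10.25; z_4 = 7.5; h_4 = 8.75; x_5 = 17.5; y_5 = 2.25; z_5 = 13.5; r_5 = 1.5; x_6 = 12.75; y_6 = 16.75; z_6 = 14.5; x_7 = 13.75; y_7 = 13.5; z_7 = 7.25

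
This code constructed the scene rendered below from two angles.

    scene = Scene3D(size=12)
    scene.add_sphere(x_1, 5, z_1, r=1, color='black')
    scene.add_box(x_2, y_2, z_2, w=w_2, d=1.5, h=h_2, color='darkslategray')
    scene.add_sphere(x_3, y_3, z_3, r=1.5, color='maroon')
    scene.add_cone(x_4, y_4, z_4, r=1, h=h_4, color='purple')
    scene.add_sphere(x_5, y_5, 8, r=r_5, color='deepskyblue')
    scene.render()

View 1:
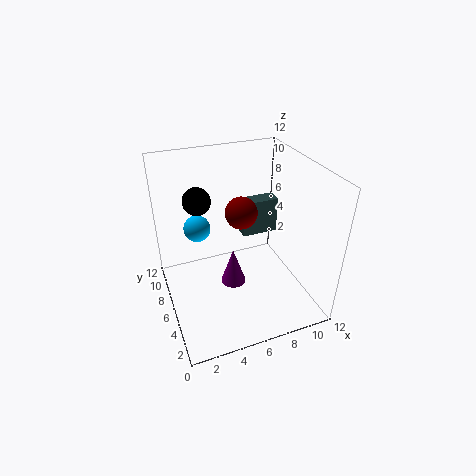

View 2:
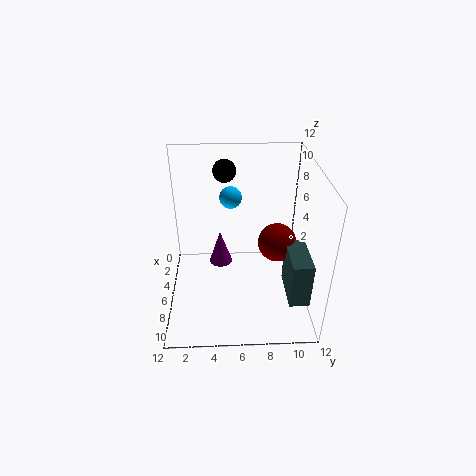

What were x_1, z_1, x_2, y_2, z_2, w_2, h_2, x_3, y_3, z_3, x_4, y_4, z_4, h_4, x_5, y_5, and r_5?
x_1 = 2.5; z_1 = 10.5; x_2 = 8; y_2 = 9.5; z_2 = 3.5; w_2 = 3.5; h_2 = 3.5; x_3 = 7.5; y_3 = 9; z_3 = 6.5; x_4 = 5; y_4 = 4.5; z_4 = 3; h_4 = 3; x_5 = 2.5; y_5 = 5.5; r_5 = 1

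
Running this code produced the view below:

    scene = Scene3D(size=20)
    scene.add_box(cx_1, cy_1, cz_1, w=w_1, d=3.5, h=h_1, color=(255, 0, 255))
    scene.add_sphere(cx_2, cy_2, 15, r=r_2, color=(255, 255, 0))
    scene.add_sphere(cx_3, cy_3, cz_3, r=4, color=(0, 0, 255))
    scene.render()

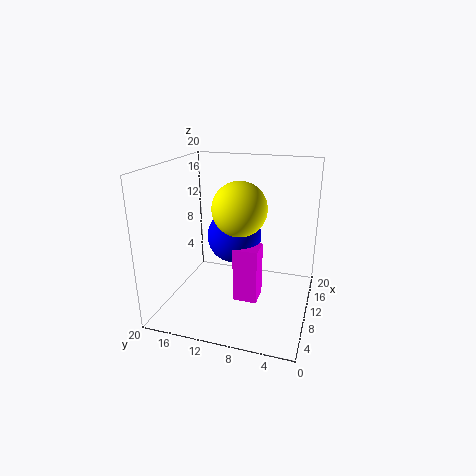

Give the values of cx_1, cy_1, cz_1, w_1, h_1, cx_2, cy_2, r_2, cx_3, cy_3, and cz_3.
cx_1 = 9; cy_1 = 7; cz_1 = 0.5; w_1 = 3.5; h_1 = 8; cx_2 = 7.5; cy_2 = 9; r_2 = 3.5; cx_3 = 13; cy_3 = 11.5; cz_3 = 9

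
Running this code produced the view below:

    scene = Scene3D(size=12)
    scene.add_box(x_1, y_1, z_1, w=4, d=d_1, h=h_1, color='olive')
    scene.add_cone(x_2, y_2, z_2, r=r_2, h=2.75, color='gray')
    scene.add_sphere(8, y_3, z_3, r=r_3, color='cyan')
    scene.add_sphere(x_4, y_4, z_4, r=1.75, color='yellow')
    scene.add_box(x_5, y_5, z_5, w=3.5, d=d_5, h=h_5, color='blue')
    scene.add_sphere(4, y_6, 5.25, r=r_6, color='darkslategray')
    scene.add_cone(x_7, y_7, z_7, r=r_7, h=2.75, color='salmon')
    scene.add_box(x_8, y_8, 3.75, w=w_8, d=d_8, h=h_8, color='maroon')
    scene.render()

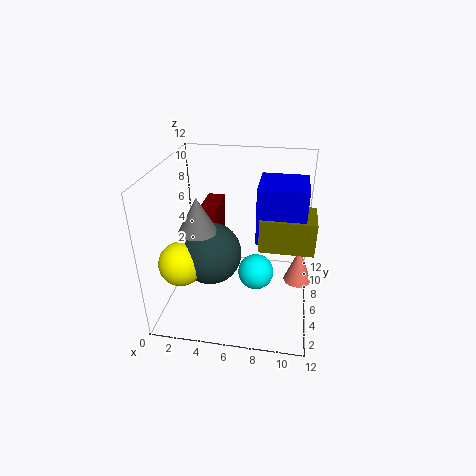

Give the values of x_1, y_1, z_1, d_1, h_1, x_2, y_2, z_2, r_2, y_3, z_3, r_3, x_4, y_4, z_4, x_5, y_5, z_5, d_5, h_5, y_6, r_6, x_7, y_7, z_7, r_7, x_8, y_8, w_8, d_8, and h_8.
x_1 = 8, y_1 = 3, z_1 = 6.75, d_1 = 3, h_1 = 2.5, x_2 = 3.25, y_2 = 4, z_2 = 7.5, r_2 = 1.5, y_3 = 2, z_3 = 5.75, r_3 = 1.25, x_4 = 2, y_4 = 3, z_4 = 5, x_5 = 7.75, y_5 = 3.25, z_5 = 7.25, d_5 = 3.5, h_5 = 4.25, y_6 = 4.5, r_6 = 2.5, x_7 = 11, y_7 = 3.25, z_7 = 4.5, r_7 = 1, x_8 = 2.5, y_8 = 6.25, w_8 = 1.5, d_8 = 4, h_8 = 4.25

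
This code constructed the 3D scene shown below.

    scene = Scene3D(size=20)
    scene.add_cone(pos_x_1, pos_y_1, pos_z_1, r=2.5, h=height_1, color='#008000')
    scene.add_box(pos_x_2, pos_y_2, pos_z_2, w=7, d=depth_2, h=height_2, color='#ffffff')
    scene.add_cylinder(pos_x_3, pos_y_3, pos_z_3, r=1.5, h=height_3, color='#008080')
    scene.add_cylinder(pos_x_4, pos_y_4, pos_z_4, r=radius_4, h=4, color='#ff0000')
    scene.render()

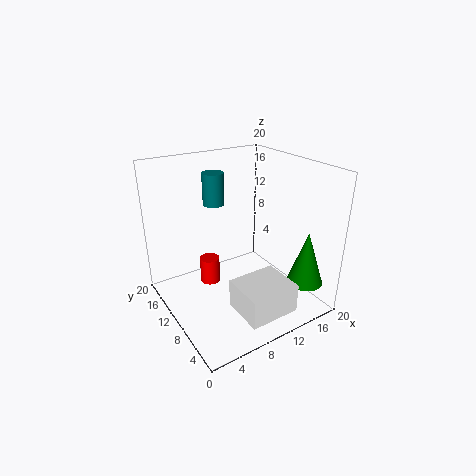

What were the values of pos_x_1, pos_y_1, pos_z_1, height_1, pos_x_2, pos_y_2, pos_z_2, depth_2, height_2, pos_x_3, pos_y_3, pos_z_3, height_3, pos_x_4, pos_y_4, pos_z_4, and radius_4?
pos_x_1 = 17
pos_y_1 = 3.5
pos_z_1 = 4
height_1 = 7.5
pos_x_2 = 7
pos_y_2 = 1.5
pos_z_2 = 1.5
depth_2 = 6
height_2 = 4
pos_x_3 = 8.5
pos_y_3 = 14
pos_z_3 = 14
height_3 = 4.5
pos_x_4 = 8
pos_y_4 = 15
pos_z_4 = 1
radius_4 = 1.5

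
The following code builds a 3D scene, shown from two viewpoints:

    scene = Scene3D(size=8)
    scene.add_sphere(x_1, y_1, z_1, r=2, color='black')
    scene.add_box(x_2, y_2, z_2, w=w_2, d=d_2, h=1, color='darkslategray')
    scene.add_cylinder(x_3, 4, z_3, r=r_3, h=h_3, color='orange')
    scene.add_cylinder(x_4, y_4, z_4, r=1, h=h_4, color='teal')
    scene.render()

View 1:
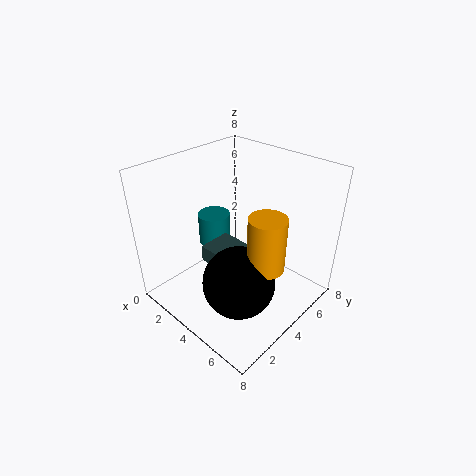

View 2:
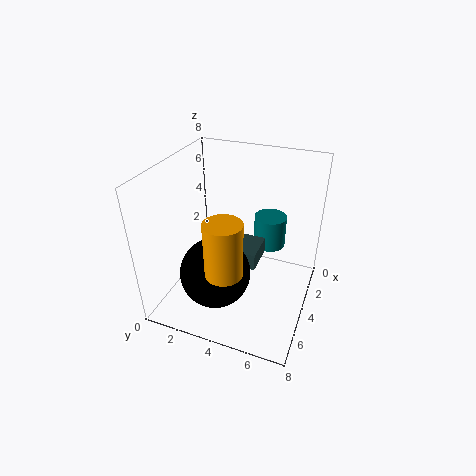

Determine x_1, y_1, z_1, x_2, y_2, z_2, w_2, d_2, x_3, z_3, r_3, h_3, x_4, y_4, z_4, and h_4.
x_1 = 5, y_1 = 3, z_1 = 2, x_2 = 2, y_2 = 3, z_2 = 2, w_2 = 2, d_2 = 2, x_3 = 6, z_3 = 3, r_3 = 1, h_3 = 3, x_4 = 1, y_4 = 5, z_4 = 2, h_4 = 2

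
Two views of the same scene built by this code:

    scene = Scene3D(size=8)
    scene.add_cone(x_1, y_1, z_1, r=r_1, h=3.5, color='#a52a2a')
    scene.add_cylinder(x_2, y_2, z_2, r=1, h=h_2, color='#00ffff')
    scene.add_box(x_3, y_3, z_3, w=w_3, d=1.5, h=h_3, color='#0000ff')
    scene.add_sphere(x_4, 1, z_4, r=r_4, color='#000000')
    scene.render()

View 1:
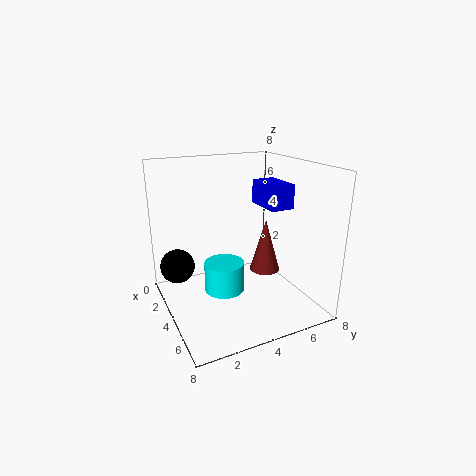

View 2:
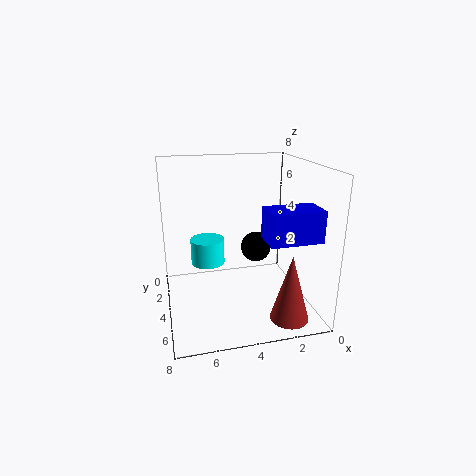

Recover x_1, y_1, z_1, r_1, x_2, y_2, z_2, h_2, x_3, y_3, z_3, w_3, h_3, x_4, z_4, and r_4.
x_1 = 2; y_1 = 7; z_1 = 0.5; r_1 = 1; x_2 = 5.5; y_2 = 2.5; z_2 = 2; h_2 = 1.5; x_3 = 1; y_3 = 6.5; z_3 = 5; w_3 = 2.5; h_3 = 1.5; x_4 = 2; z_4 = 2; r_4 = 1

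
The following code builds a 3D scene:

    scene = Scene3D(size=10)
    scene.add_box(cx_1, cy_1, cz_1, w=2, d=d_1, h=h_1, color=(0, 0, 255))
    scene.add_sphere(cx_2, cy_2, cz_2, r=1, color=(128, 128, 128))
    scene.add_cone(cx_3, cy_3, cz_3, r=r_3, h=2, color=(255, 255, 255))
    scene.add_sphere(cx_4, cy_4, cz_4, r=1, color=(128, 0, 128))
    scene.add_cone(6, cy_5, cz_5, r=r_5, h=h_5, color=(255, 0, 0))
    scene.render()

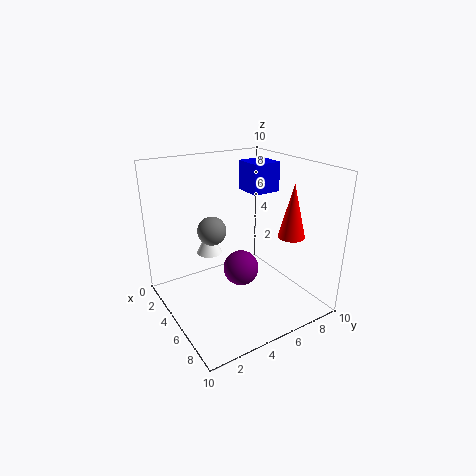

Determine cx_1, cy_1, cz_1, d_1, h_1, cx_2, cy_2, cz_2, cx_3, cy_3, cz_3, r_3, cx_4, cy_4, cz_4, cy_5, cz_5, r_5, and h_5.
cx_1 = 3.5; cy_1 = 6; cz_1 = 8; d_1 = 2; h_1 = 2; cx_2 = 4; cy_2 = 3.5; cz_2 = 5.5; cx_3 = 1.5; cy_3 = 4.5; cz_3 = 2.5; r_3 = 1; cx_4 = 8.5; cy_4 = 3; cz_4 = 5; cy_5 = 9; cz_5 = 4.5; r_5 = 1; h_5 = 4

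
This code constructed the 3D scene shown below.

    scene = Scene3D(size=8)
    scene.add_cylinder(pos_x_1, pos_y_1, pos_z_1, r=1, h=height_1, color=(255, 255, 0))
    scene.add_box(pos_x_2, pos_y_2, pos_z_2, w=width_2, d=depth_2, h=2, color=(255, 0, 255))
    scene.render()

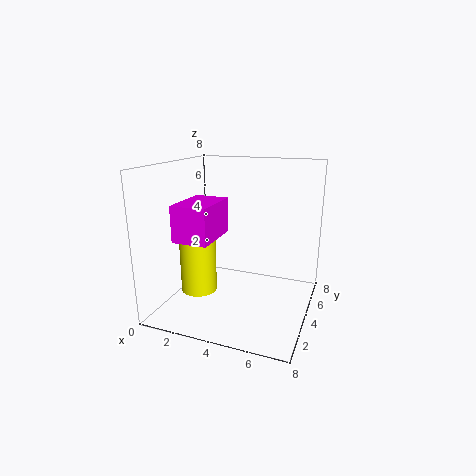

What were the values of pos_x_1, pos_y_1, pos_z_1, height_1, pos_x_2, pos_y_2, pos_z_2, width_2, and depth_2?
pos_x_1 = 2, pos_y_1 = 3, pos_z_1 = 1, height_1 = 4, pos_x_2 = 1, pos_y_2 = 2, pos_z_2 = 4, width_2 = 2, depth_2 = 3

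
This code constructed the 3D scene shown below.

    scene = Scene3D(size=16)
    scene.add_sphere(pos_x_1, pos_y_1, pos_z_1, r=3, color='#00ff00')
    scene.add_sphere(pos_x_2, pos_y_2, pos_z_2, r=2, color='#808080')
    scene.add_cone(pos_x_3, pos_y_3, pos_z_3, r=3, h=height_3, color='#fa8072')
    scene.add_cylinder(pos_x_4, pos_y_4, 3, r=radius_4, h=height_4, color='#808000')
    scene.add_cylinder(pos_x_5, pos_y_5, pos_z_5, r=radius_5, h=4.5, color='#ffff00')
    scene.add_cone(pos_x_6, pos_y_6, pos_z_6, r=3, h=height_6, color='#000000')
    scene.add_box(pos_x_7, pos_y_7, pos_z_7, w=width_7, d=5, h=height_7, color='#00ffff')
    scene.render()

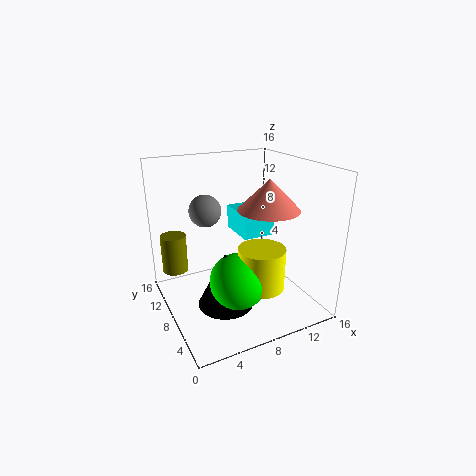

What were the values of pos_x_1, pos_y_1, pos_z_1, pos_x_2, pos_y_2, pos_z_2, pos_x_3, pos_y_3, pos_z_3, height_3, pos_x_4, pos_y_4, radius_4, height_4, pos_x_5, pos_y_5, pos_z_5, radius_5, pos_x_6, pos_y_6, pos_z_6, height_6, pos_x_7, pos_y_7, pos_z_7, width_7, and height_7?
pos_x_1 = 6.5; pos_y_1 = 5; pos_z_1 = 4.5; pos_x_2 = 6.5; pos_y_2 = 14; pos_z_2 = 9.5; pos_x_3 = 9; pos_y_3 = 3.5; pos_z_3 = 12.5; height_3 = 3; pos_x_4 = 2; pos_y_4 = 13; radius_4 = 1.5; height_4 = 4.5; pos_x_5 = 9; pos_y_5 = 4.5; pos_z_5 = 3.5; radius_5 = 2.5; pos_x_6 = 5.5; pos_y_6 = 6; pos_z_6 = 1.5; height_6 = 6; pos_x_7 = 10; pos_y_7 = 10; pos_z_7 = 6.5; width_7 = 4; height_7 = 3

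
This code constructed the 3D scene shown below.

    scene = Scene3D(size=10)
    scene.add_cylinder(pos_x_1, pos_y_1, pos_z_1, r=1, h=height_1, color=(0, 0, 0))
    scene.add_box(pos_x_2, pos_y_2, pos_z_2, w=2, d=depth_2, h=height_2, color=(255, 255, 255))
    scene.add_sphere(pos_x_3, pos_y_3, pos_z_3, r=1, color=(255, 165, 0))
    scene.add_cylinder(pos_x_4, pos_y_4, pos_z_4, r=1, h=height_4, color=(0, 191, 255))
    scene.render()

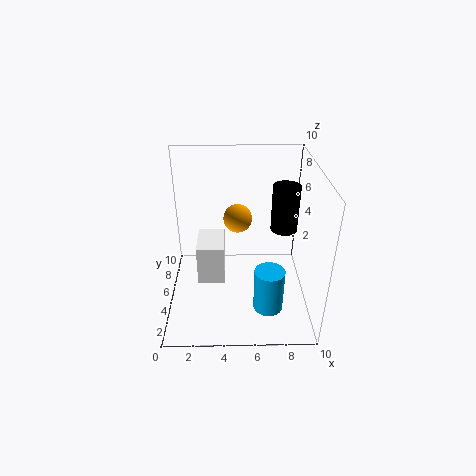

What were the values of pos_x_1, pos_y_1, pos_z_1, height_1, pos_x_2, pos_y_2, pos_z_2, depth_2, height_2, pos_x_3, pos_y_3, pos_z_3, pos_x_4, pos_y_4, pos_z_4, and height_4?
pos_x_1 = 8.5; pos_y_1 = 7; pos_z_1 = 4.5; height_1 = 3.5; pos_x_2 = 2; pos_y_2 = 5; pos_z_2 = 1; depth_2 = 3; height_2 = 3; pos_x_3 = 5; pos_y_3 = 6; pos_z_3 = 6; pos_x_4 = 7; pos_y_4 = 2.5; pos_z_4 = 1; height_4 = 3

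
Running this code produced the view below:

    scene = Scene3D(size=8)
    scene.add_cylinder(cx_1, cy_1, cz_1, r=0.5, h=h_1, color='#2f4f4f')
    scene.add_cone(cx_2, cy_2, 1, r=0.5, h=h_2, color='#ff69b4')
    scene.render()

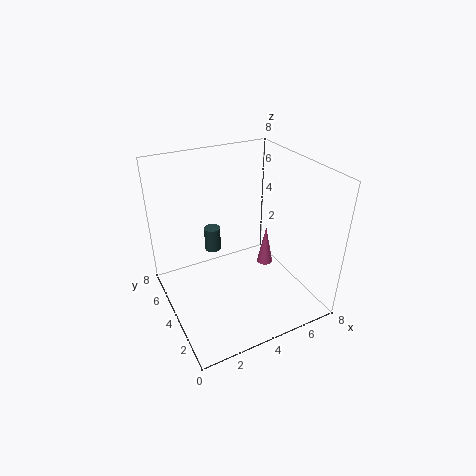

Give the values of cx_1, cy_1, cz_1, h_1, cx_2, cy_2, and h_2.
cx_1 = 3.5, cy_1 = 6.5, cz_1 = 2, h_1 = 1.5, cx_2 = 6.5, cy_2 = 5, h_2 = 2.5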